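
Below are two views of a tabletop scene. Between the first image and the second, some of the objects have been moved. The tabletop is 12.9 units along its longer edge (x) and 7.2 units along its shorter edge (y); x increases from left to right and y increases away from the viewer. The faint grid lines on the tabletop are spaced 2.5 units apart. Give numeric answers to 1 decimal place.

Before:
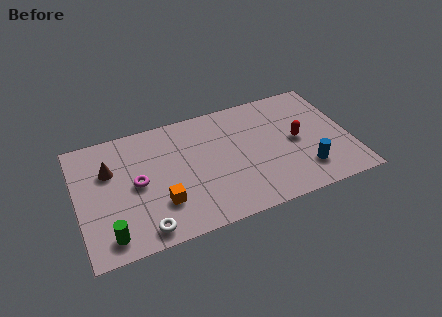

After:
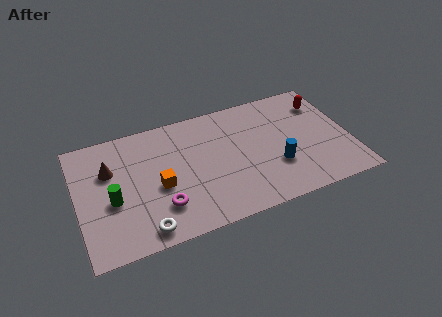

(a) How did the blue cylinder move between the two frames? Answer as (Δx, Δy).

(-1.3, 0.7)

From the two frames, the blue cylinder sits at roughly (10.6, 1.7) before and (9.3, 2.4) after.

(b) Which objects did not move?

the white torus and the brown cone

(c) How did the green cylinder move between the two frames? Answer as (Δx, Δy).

(0.3, 1.9)

The green cylinder started near (1.3, 1.1) and ended near (1.6, 3.0).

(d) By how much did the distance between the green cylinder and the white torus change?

+0.9

Before: roughly 1.6 units apart; after: 2.5. That's 0.9 units further apart.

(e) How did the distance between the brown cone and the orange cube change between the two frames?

-0.7

Before: roughly 3.5 units apart; after: 2.8. That's 0.7 units closer together.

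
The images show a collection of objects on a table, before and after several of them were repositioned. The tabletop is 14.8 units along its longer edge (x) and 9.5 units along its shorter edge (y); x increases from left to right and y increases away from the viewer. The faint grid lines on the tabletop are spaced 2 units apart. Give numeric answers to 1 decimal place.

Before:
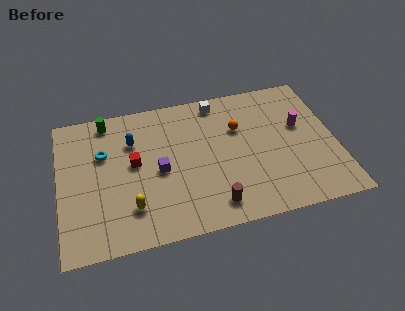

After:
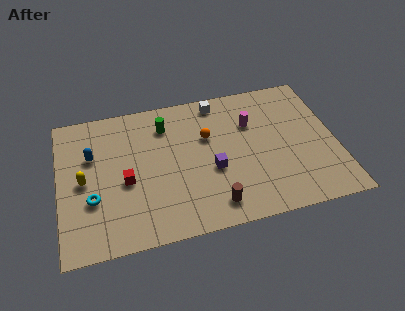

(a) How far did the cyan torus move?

3.0

The cyan torus was near (2.4, 6.2) before and (1.7, 3.3) after, so it travelled √(0.7² + 2.9²) ≈ 3.0 units.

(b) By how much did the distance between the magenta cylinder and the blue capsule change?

-0.5

Before: roughly 9.1 units apart; after: 8.6. That's 0.5 units closer together.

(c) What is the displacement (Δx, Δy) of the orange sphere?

(-1.7, -0.2)

The orange sphere was at about (9.7, 6.3) and moved to about (8.0, 6.1).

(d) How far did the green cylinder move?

3.3

From (2.7, 8.4) to (5.8, 7.4), the green cylinder covered √(3.1² + 1.0²) ≈ 3.3 units.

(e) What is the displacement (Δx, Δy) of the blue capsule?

(-2.2, -0.5)

The blue capsule was at about (4.0, 6.7) and moved to about (1.8, 6.2).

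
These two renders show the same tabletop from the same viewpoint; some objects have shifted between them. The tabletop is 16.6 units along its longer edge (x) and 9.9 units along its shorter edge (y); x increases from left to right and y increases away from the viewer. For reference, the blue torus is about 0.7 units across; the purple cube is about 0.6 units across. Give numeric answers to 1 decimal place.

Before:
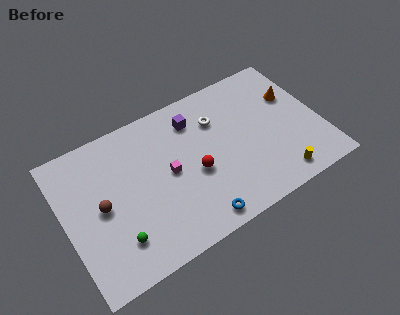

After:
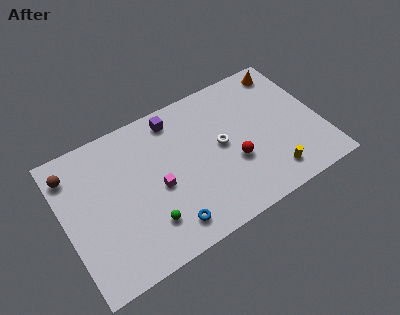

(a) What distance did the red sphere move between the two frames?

2.5

From (8.3, 4.2) to (10.8, 3.7), the red sphere covered √(2.5² + 0.5²) ≈ 2.5 units.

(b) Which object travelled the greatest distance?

the brown sphere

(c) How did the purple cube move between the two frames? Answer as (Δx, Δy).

(-1.2, 0.7)

From the two frames, the purple cube sits at roughly (8.8, 7.8) before and (7.6, 8.5) after.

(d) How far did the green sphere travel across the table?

2.0

The green sphere moved from about (2.9, 2.3) to (4.9, 2.4), a distance of √(2.0² + 0.1²) ≈ 2.0.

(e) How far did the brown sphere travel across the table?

3.4

The brown sphere moved from about (2.3, 4.9) to (0.8, 8.0), a distance of √(1.5² + 3.1²) ≈ 3.4.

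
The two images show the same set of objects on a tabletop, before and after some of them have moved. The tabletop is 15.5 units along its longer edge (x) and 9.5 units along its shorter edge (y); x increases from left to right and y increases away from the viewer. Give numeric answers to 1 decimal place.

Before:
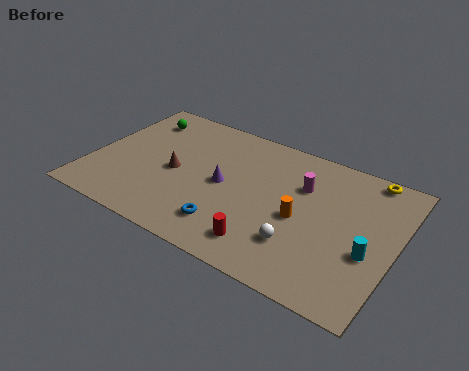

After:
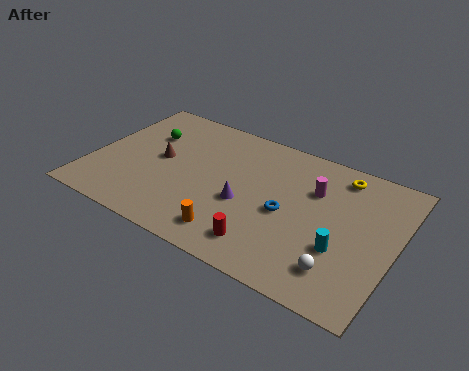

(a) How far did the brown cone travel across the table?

1.1

From (4.3, 4.4) to (3.4, 5.0), the brown cone covered √(0.9² + 0.6²) ≈ 1.1 units.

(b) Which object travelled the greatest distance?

the orange cylinder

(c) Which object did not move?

the red cylinder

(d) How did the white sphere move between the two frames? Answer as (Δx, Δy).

(2.1, -0.6)

The white sphere started near (11.0, 2.6) and ended near (13.1, 2.0).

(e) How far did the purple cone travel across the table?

1.4

The purple cone moved from about (6.8, 4.7) to (8.0, 3.9), a distance of √(1.2² + 0.8²) ≈ 1.4.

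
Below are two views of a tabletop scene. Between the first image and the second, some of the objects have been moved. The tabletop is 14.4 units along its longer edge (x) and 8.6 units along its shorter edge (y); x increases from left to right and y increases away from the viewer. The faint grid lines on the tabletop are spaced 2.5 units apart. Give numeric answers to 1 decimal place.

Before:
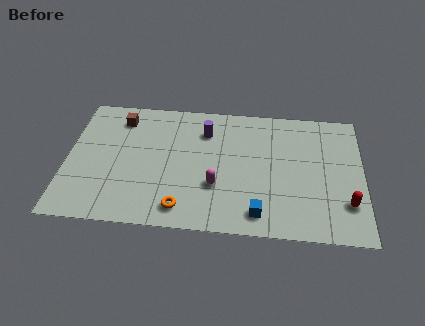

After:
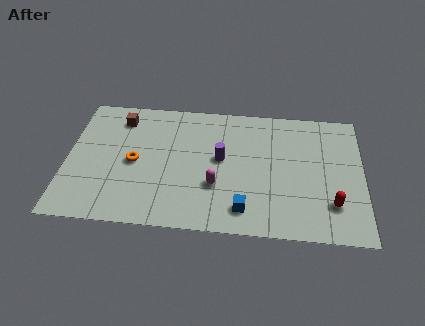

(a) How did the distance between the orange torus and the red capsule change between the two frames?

+1.8

The distance was about 8.0 in the first image and 9.8 in the second, so they moved 1.8 units further apart.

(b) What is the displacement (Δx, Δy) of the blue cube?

(-0.7, 0.2)

The blue cube was at about (9.4, 1.3) and moved to about (8.7, 1.5).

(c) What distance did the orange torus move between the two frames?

3.7

From (5.7, 1.3) to (3.3, 4.1), the orange torus covered √(2.4² + 2.8²) ≈ 3.7 units.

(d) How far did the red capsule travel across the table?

0.7

From (13.6, 2.3) to (12.9, 2.2), the red capsule covered √(0.7² + 0.1²) ≈ 0.7 units.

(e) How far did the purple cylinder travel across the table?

2.0

The purple cylinder moved from about (6.7, 6.5) to (7.5, 4.7), a distance of √(0.8² + 1.8²) ≈ 2.0.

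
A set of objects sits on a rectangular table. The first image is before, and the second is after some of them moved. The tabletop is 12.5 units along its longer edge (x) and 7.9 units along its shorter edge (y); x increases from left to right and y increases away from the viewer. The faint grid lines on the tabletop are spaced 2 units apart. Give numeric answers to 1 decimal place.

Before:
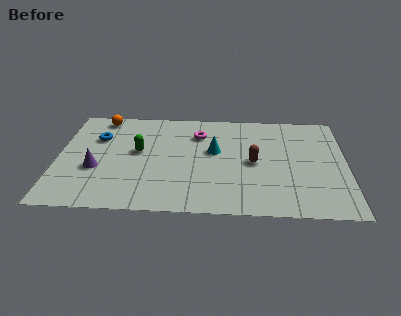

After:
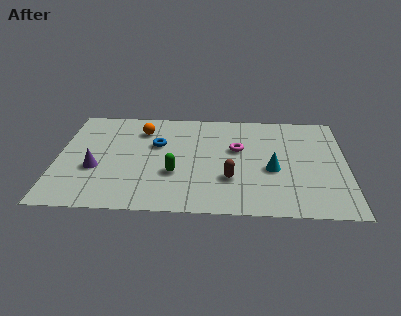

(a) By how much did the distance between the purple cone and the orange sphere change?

-0.4

The distance was about 4.0 in the first image and 3.6 in the second, so they moved 0.4 units closer together.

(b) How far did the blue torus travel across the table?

2.6

The blue torus was near (1.7, 5.4) before and (4.3, 5.0) after, so it travelled √(2.6² + 0.4²) ≈ 2.6 units.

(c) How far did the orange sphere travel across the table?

2.0

The orange sphere moved from about (1.8, 7.0) to (3.6, 6.1), a distance of √(1.8² + 0.9²) ≈ 2.0.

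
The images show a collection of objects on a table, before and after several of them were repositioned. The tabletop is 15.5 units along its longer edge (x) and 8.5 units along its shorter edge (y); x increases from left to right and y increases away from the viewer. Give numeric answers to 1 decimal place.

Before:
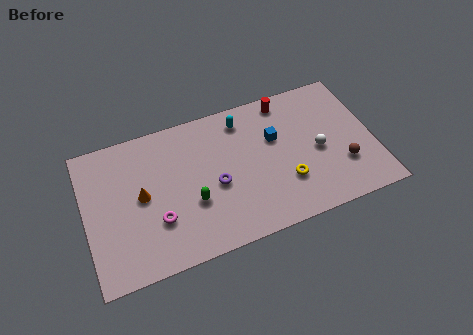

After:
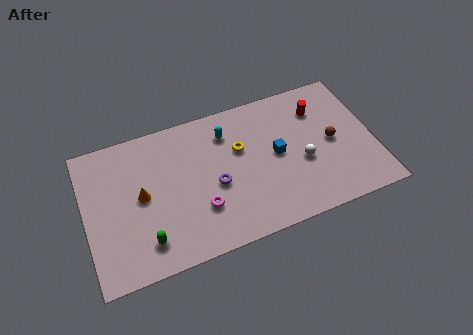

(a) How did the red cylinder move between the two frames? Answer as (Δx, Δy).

(1.7, -1.1)

The red cylinder was at about (11.1, 7.5) and moved to about (12.8, 6.4).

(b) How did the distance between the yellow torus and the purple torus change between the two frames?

-1.6

Before: roughly 3.9 units apart; after: 2.3. That's 1.6 units closer together.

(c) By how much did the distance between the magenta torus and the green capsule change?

+1.2

They were about 1.9 units apart before and 3.1 after — 1.2 units further apart.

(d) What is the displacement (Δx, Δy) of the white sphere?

(-0.9, -0.4)

From the two frames, the white sphere sits at roughly (12.5, 3.9) before and (11.6, 3.5) after.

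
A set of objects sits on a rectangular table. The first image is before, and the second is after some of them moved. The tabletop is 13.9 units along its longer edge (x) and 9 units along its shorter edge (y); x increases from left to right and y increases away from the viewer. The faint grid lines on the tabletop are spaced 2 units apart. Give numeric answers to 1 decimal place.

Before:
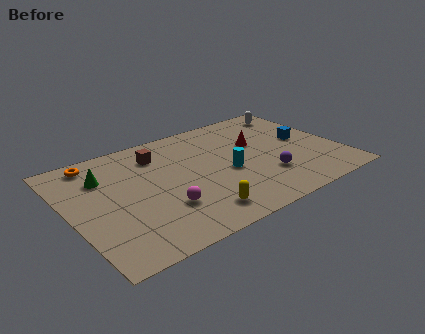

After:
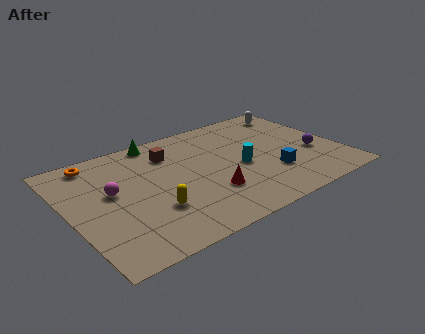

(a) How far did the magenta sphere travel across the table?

3.3

From (4.4, 2.7) to (2.2, 5.1), the magenta sphere covered √(2.2² + 2.4²) ≈ 3.3 units.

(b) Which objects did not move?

the orange torus and the white capsule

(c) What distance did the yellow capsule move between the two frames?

2.4

The yellow capsule was near (5.9, 1.5) before and (3.9, 2.8) after, so it travelled √(2.0² + 1.3²) ≈ 2.4 units.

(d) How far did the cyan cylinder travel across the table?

0.7

The cyan cylinder was near (8.0, 3.9) before and (8.7, 4.0) after, so it travelled √(0.7² + 0.1²) ≈ 0.7 units.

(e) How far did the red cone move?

4.2

The red cone was near (9.9, 5.6) before and (6.8, 2.7) after, so it travelled √(3.1² + 2.9²) ≈ 4.2 units.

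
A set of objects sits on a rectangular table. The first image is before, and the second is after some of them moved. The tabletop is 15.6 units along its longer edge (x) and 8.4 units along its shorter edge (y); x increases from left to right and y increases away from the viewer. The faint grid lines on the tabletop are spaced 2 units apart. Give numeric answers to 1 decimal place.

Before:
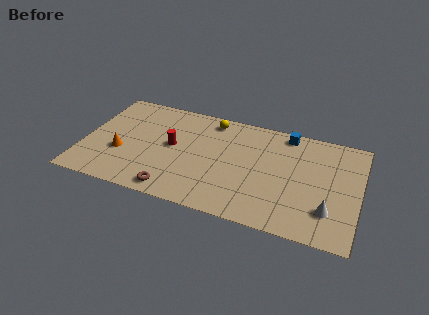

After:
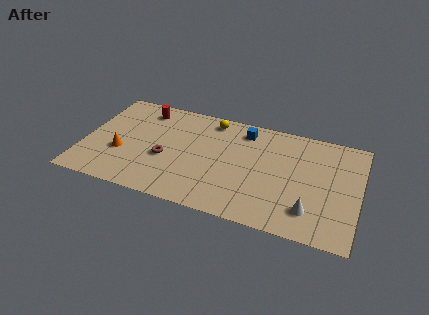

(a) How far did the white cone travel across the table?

1.0

From (14.0, 2.2) to (13.0, 1.9), the white cone covered √(1.0² + 0.3²) ≈ 1.0 units.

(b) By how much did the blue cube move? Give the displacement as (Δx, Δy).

(-2.4, -0.5)

From the two frames, the blue cube sits at roughly (11.3, 7.5) before and (8.9, 7.0) after.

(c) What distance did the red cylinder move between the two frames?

3.1

From (5.0, 4.5) to (3.1, 7.0), the red cylinder covered √(1.9² + 2.5²) ≈ 3.1 units.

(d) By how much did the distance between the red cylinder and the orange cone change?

+0.9

They were about 3.1 units apart before and 4.0 after — 0.9 units further apart.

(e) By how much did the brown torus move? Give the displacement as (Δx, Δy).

(-0.7, 2.4)

The brown torus was at about (5.4, 1.0) and moved to about (4.7, 3.4).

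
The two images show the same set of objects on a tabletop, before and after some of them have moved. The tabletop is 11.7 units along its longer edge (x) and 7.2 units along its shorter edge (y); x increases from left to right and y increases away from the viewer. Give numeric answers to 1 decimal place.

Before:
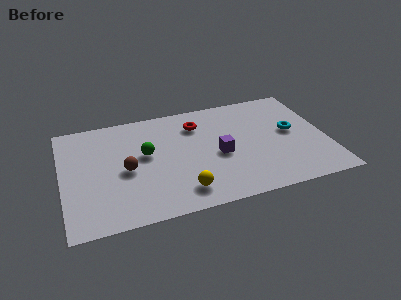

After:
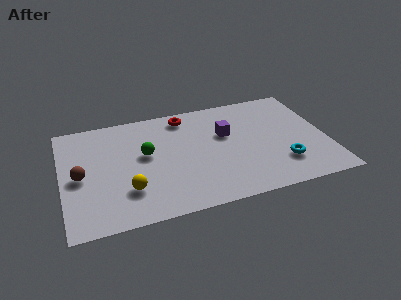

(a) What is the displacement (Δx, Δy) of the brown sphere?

(-2.0, 0.1)

From the two frames, the brown sphere sits at roughly (2.8, 3.3) before and (0.8, 3.4) after.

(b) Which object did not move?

the green sphere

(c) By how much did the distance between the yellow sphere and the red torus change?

+0.7

Before: roughly 4.3 units apart; after: 5.0. That's 0.7 units further apart.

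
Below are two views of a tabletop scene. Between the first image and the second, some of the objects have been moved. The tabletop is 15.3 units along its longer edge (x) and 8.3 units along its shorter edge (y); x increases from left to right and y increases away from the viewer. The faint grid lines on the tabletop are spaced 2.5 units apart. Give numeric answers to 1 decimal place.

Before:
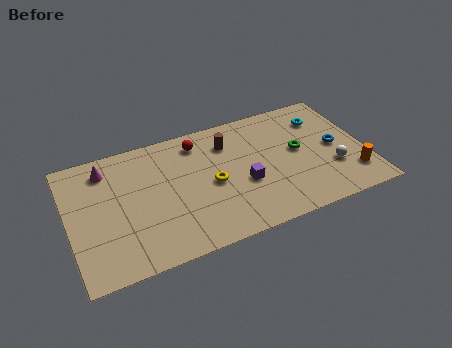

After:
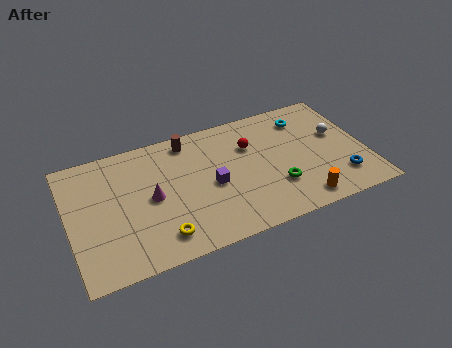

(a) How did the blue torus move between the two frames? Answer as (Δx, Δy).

(0.0, -2.2)

From the two frames, the blue torus sits at roughly (13.8, 4.1) before and (13.8, 1.9) after.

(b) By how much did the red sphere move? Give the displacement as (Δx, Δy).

(2.6, -1.2)

The red sphere started near (6.9, 6.9) and ended near (9.5, 5.7).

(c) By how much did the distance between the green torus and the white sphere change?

+1.8

Before: roughly 2.4 units apart; after: 4.2. That's 1.8 units further apart.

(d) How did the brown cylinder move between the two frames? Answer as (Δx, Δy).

(-2.0, 0.9)

The brown cylinder started near (8.4, 6.3) and ended near (6.4, 7.2).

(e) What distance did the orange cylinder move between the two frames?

2.9

From (14.4, 1.9) to (11.6, 1.1), the orange cylinder covered √(2.8² + 0.8²) ≈ 2.9 units.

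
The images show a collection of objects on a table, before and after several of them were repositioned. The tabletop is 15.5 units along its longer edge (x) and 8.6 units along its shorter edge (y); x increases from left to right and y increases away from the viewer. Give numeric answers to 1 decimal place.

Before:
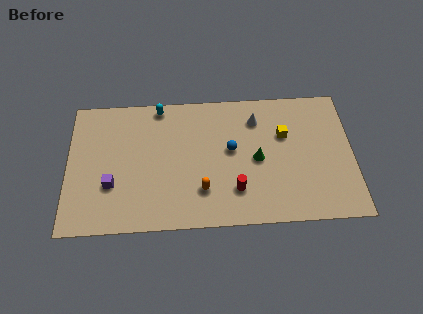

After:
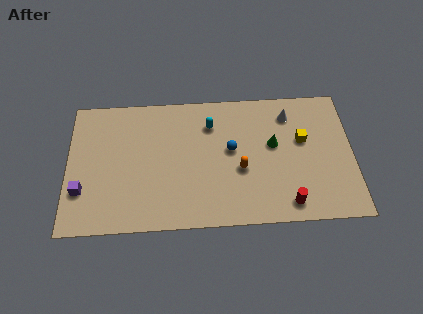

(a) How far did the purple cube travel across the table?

1.6

The purple cube was near (2.4, 2.9) before and (0.8, 2.6) after, so it travelled √(1.6² + 0.3²) ≈ 1.6 units.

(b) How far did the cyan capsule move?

3.1

The cyan capsule moved from about (5.0, 7.8) to (7.8, 6.5), a distance of √(2.8² + 1.3²) ≈ 3.1.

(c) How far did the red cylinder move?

3.0

The red cylinder moved from about (9.1, 2.2) to (11.9, 1.2), a distance of √(2.8² + 1.0²) ≈ 3.0.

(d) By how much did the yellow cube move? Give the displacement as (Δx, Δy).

(1.0, -0.4)

From the two frames, the yellow cube sits at roughly (11.8, 5.6) before and (12.8, 5.2) after.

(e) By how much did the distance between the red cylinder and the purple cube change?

+4.5

Before: roughly 6.7 units apart; after: 11.2. That's 4.5 units further apart.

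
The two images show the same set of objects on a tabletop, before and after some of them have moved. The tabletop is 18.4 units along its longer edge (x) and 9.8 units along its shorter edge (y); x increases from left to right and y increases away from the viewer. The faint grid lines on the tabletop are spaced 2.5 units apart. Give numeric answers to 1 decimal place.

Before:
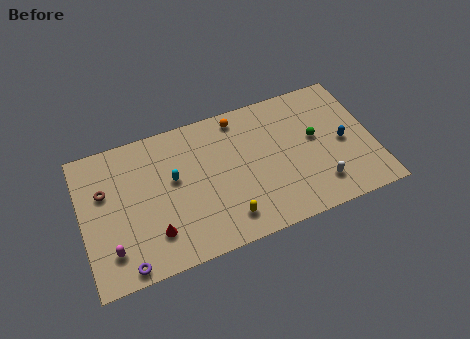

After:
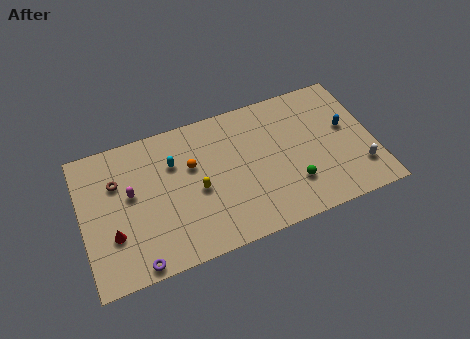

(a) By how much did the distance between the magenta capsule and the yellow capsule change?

-2.9

Before: roughly 7.2 units apart; after: 4.3. That's 2.9 units closer together.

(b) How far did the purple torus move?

0.7

The purple torus moved from about (2.4, 0.9) to (3.1, 0.8), a distance of √(0.7² + 0.1²) ≈ 0.7.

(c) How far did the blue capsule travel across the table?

1.0

The blue capsule moved from about (16.5, 4.6) to (16.8, 5.6), a distance of √(0.3² + 1.0²) ≈ 1.0.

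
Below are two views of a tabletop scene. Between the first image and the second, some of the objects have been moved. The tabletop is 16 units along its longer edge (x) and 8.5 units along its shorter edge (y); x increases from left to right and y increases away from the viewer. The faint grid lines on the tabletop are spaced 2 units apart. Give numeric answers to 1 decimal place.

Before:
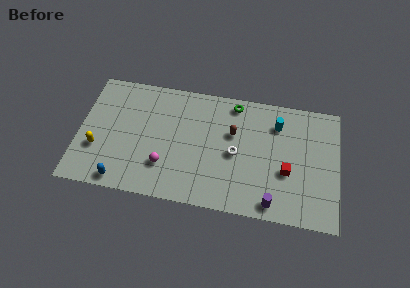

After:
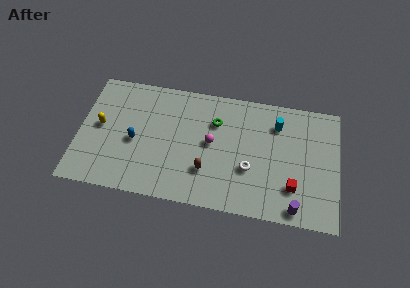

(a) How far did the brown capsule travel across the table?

3.3

From (9.5, 5.4) to (8.0, 2.5), the brown capsule covered √(1.5² + 2.9²) ≈ 3.3 units.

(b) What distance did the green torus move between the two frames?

1.9

From (9.5, 7.5) to (8.4, 6.0), the green torus covered √(1.1² + 1.5²) ≈ 1.9 units.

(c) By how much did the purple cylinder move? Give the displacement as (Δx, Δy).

(1.4, -0.1)

From the two frames, the purple cylinder sits at roughly (12.1, 1.0) before and (13.5, 0.9) after.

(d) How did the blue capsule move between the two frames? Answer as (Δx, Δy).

(0.7, 2.9)

The blue capsule started near (2.8, 0.9) and ended near (3.5, 3.8).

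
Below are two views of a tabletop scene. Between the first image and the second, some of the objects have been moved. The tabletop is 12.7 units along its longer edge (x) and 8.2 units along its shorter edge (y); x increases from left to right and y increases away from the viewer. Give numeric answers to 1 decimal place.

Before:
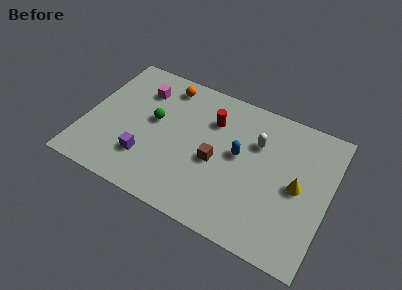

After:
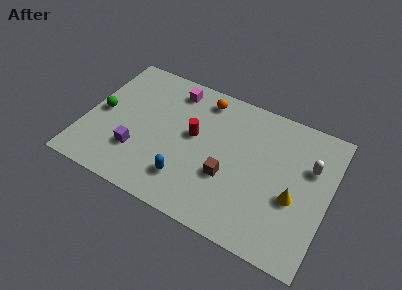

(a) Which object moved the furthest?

the blue capsule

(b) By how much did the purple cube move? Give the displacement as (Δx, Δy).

(-0.5, 0.2)

The purple cube started near (3.4, 2.2) and ended near (2.9, 2.4).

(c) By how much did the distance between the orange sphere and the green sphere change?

+3.4

The distance was about 2.4 in the first image and 5.8 in the second, so they moved 3.4 units further apart.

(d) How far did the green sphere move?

2.8

The green sphere moved from about (3.5, 4.6) to (0.8, 4.0), a distance of √(2.7² + 0.6²) ≈ 2.8.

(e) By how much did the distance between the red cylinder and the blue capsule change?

+0.6

They were about 2.1 units apart before and 2.7 after — 0.6 units further apart.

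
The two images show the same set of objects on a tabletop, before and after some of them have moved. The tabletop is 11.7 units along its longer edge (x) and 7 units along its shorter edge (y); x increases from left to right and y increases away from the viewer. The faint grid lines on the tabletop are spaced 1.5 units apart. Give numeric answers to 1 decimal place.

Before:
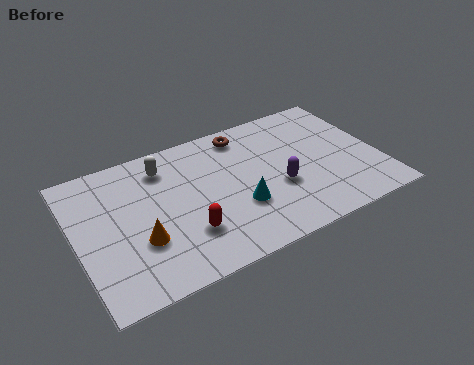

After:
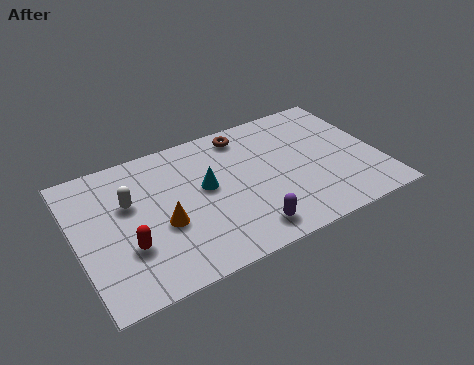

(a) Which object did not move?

the brown torus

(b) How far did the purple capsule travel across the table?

2.2

The purple capsule was near (7.7, 2.7) before and (6.2, 1.1) after, so it travelled √(1.5² + 1.6²) ≈ 2.2 units.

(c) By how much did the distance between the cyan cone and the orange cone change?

-1.7

They were about 3.8 units apart before and 2.1 after — 1.7 units closer together.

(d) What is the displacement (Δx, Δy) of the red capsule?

(-2.2, 0.3)

The red capsule was at about (4.0, 2.0) and moved to about (1.8, 2.3).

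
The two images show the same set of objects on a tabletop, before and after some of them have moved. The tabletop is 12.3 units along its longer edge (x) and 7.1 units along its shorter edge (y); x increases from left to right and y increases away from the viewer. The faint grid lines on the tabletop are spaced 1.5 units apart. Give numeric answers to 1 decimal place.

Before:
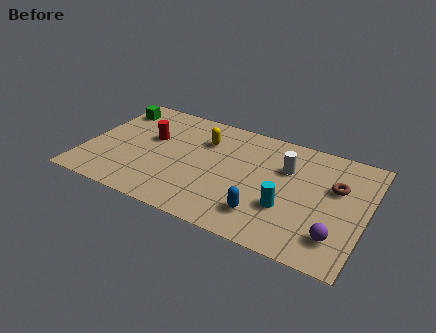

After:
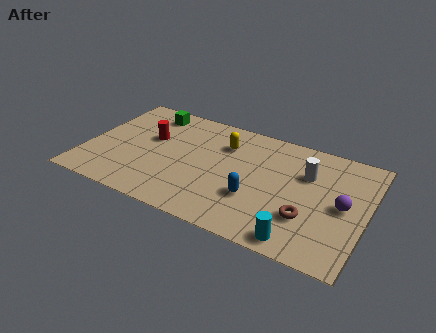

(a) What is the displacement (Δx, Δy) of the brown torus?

(-1.0, -2.3)

The brown torus started near (10.9, 4.5) and ended near (9.9, 2.2).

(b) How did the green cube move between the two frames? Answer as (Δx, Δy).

(1.6, 0.3)

The green cube was at about (0.8, 5.7) and moved to about (2.4, 6.0).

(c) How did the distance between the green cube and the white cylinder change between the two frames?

-0.7

The distance was about 8.0 in the first image and 7.3 in the second, so they moved 0.7 units closer together.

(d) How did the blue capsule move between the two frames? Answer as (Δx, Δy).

(-0.5, 0.8)

From the two frames, the blue capsule sits at roughly (8.1, 1.6) before and (7.6, 2.4) after.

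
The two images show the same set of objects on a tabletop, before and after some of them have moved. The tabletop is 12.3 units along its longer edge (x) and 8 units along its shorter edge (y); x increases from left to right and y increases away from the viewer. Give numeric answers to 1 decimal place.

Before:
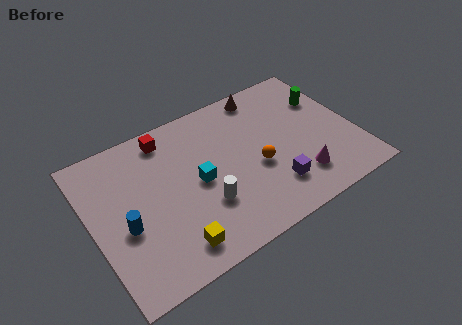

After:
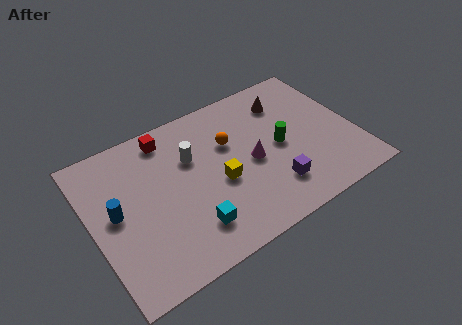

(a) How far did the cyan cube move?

2.2

The cyan cube moved from about (4.9, 3.9) to (4.2, 1.8), a distance of √(0.7² + 2.1²) ≈ 2.2.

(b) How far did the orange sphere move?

2.1

From (7.6, 3.3) to (6.6, 5.2), the orange sphere covered √(1.0² + 1.9²) ≈ 2.1 units.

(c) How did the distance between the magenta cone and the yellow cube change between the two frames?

-4.4

Before: roughly 6.0 units apart; after: 1.6. That's 4.4 units closer together.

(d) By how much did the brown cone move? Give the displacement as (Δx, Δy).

(0.9, -0.9)

The brown cone started near (8.6, 7.1) and ended near (9.5, 6.2).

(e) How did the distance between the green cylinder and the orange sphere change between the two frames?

-1.7

Before: roughly 4.3 units apart; after: 2.6. That's 1.7 units closer together.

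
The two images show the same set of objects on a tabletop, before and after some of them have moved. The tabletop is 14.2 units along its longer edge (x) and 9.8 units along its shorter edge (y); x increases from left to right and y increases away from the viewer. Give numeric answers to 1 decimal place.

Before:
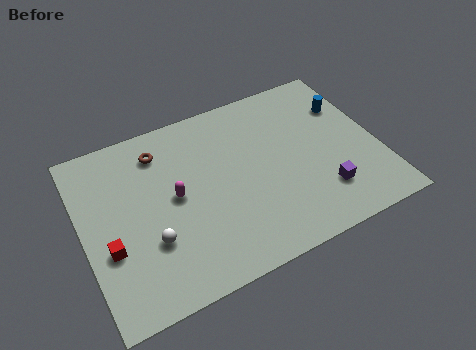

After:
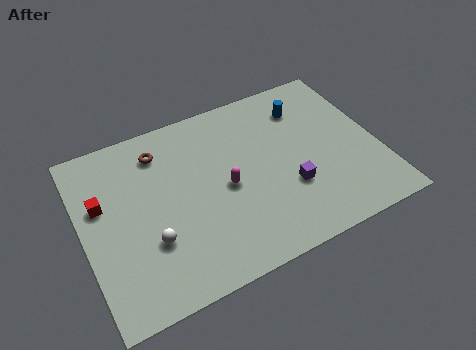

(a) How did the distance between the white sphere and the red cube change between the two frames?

+1.6

The distance was about 1.9 in the first image and 3.5 in the second, so they moved 1.6 units further apart.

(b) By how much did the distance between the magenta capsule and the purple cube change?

-4.1

Before: roughly 7.3 units apart; after: 3.2. That's 4.1 units closer together.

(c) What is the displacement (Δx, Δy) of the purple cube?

(-1.5, 0.9)

The purple cube started near (11.2, 2.4) and ended near (9.7, 3.3).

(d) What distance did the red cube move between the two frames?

2.5

From (1.1, 3.6) to (1.0, 6.1), the red cube covered √(0.1² + 2.5²) ≈ 2.5 units.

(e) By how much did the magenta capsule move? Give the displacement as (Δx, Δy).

(2.4, -0.5)

The magenta capsule was at about (4.4, 5.1) and moved to about (6.8, 4.6).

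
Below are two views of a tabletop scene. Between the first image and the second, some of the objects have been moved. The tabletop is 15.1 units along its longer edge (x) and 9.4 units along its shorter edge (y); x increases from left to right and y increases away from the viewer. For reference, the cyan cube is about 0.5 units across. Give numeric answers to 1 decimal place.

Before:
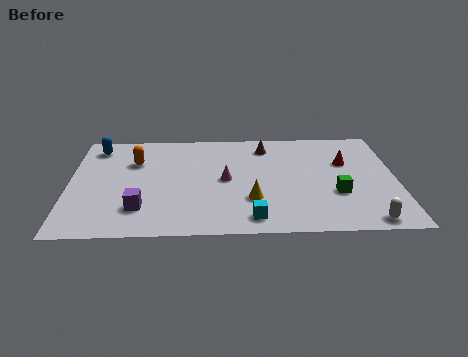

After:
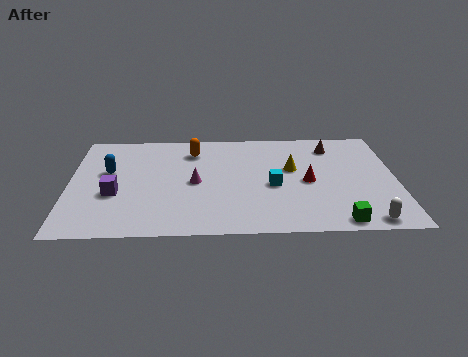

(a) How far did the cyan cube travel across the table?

3.0

The cyan cube moved from about (8.4, 1.3) to (9.4, 4.1), a distance of √(1.0² + 2.8²) ≈ 3.0.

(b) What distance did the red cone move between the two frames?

2.5

From (12.8, 6.1) to (11.0, 4.4), the red cone covered √(1.8² + 1.7²) ≈ 2.5 units.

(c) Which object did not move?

the white capsule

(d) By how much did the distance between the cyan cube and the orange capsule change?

-2.5

The distance was about 7.5 in the first image and 5.0 in the second, so they moved 2.5 units closer together.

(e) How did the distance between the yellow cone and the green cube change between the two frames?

+1.2

Before: roughly 3.9 units apart; after: 5.1. That's 1.2 units further apart.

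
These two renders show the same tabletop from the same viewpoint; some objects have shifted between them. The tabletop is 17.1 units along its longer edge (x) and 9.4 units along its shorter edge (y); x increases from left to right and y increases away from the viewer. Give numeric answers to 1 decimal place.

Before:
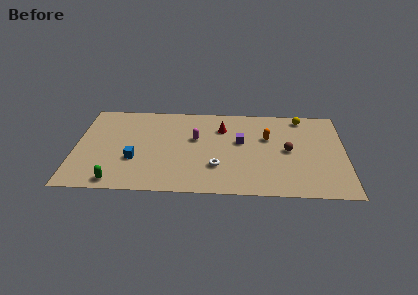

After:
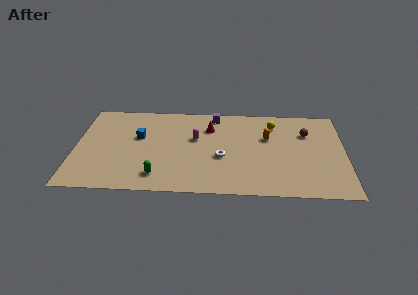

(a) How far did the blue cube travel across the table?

2.4

The blue cube moved from about (3.8, 3.3) to (4.0, 5.7), a distance of √(0.2² + 2.4²) ≈ 2.4.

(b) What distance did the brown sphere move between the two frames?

2.2

The brown sphere was near (13.5, 4.7) before and (14.7, 6.6) after, so it travelled √(1.2² + 1.9²) ≈ 2.2 units.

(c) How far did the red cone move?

0.8

The red cone moved from about (9.3, 6.9) to (8.5, 6.9), a distance of √(0.8² + 0.0²) ≈ 0.8.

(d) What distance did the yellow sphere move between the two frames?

2.0

The yellow sphere moved from about (14.4, 8.3) to (12.6, 7.5), a distance of √(1.8² + 0.8²) ≈ 2.0.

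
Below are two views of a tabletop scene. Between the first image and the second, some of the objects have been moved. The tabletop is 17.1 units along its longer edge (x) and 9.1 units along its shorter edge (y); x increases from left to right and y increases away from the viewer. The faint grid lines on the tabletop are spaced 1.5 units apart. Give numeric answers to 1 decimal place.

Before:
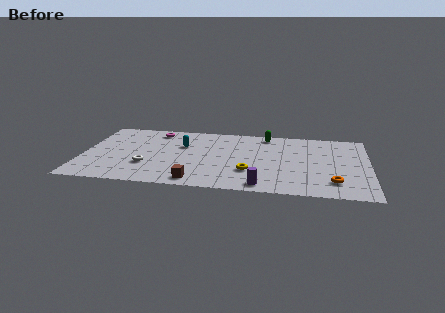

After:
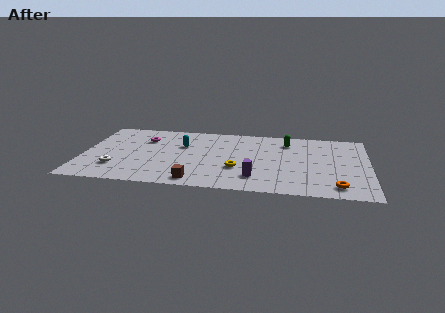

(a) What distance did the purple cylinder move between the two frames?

1.1

The purple cylinder was near (10.8, 1.0) before and (10.4, 2.0) after, so it travelled √(0.4² + 1.0²) ≈ 1.1 units.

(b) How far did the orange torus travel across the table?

0.6

From (15.0, 2.0) to (15.2, 1.4), the orange torus covered √(0.2² + 0.6²) ≈ 0.6 units.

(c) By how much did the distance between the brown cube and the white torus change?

+1.5

The distance was about 3.5 in the first image and 5.0 in the second, so they moved 1.5 units further apart.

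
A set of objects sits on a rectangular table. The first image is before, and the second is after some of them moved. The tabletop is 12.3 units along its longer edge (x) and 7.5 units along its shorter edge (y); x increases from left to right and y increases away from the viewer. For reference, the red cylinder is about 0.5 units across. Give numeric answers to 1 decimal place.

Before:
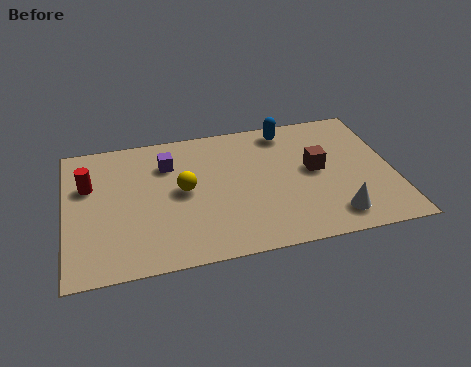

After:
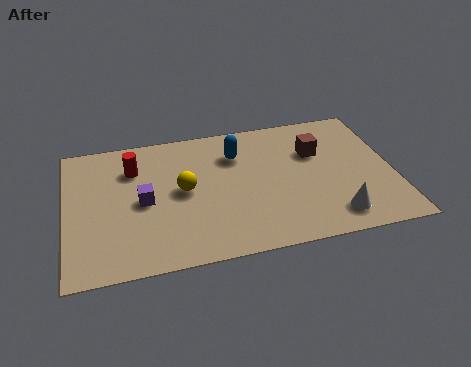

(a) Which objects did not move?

the yellow sphere and the white cone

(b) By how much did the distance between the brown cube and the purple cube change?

+1.0

Before: roughly 5.7 units apart; after: 6.7. That's 1.0 units further apart.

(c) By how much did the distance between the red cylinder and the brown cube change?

-1.6

The distance was about 8.5 in the first image and 6.9 in the second, so they moved 1.6 units closer together.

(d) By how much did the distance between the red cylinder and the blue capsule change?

-3.9

The distance was about 7.8 in the first image and 3.9 in the second, so they moved 3.9 units closer together.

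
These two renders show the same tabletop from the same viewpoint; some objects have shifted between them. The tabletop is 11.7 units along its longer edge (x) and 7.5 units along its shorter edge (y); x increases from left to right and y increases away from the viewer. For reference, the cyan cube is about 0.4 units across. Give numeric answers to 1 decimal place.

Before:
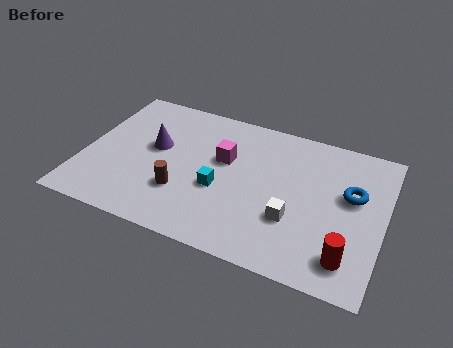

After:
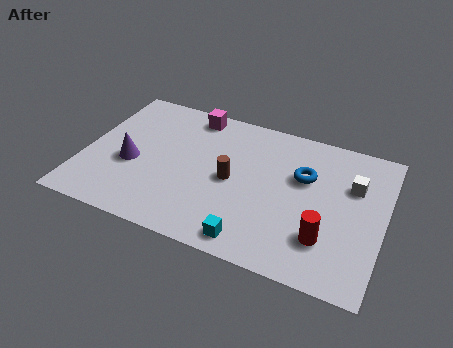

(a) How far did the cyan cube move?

2.6

From (5.4, 3.0) to (6.9, 0.9), the cyan cube covered √(1.5² + 2.1²) ≈ 2.6 units.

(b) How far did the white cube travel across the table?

3.3

From (8.3, 2.5) to (10.4, 5.0), the white cube covered √(2.1² + 2.5²) ≈ 3.3 units.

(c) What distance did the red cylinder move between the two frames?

1.1

The red cylinder was near (10.5, 1.4) before and (9.6, 2.0) after, so it travelled √(0.9² + 0.6²) ≈ 1.1 units.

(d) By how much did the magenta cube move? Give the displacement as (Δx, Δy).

(-1.5, 2.0)

The magenta cube started near (5.4, 4.6) and ended near (3.9, 6.6).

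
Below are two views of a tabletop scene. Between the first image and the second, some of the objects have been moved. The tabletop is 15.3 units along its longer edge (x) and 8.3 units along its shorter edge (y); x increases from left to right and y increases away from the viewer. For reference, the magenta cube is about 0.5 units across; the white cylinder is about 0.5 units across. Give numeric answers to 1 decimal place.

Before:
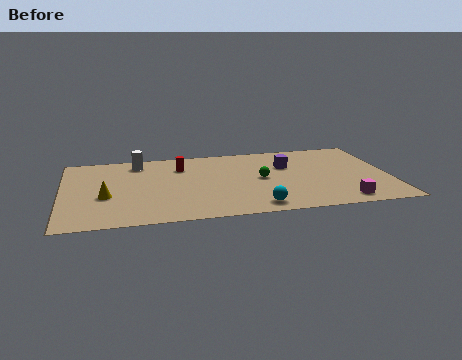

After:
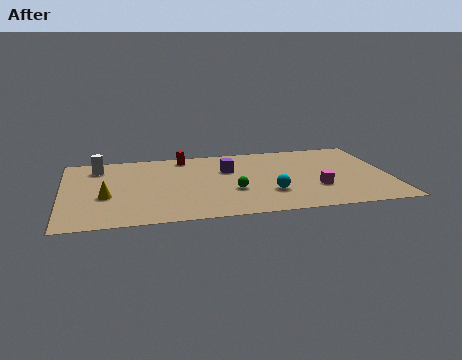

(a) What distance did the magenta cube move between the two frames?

1.9

The magenta cube was near (12.9, 1.1) before and (11.8, 2.7) after, so it travelled √(1.1² + 1.6²) ≈ 1.9 units.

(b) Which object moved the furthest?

the purple cube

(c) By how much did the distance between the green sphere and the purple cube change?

+0.7

The distance was about 1.8 in the first image and 2.5 in the second, so they moved 0.7 units further apart.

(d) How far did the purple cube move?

2.8

The purple cube moved from about (10.6, 5.5) to (7.8, 5.5), a distance of √(2.8² + 0.0²) ≈ 2.8.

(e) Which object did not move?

the yellow cone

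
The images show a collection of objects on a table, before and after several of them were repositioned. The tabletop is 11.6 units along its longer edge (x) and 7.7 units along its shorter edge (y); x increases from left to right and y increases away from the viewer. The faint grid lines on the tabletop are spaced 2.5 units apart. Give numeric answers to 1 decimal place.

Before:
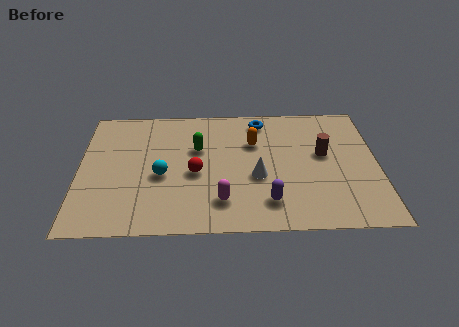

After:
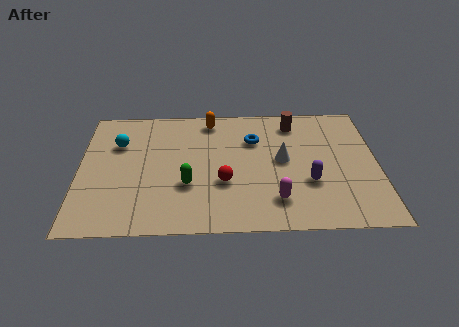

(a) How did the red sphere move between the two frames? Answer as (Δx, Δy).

(1.1, -0.6)

The red sphere started near (4.5, 3.4) and ended near (5.6, 2.8).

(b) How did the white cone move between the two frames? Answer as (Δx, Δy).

(1.0, 1.0)

From the two frames, the white cone sits at roughly (6.9, 3.1) before and (7.9, 4.1) after.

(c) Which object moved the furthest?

the cyan sphere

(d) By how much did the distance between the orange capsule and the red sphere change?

+1.0

The distance was about 2.9 in the first image and 3.9 in the second, so they moved 1.0 units further apart.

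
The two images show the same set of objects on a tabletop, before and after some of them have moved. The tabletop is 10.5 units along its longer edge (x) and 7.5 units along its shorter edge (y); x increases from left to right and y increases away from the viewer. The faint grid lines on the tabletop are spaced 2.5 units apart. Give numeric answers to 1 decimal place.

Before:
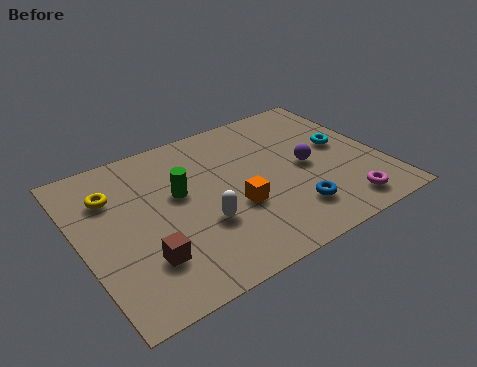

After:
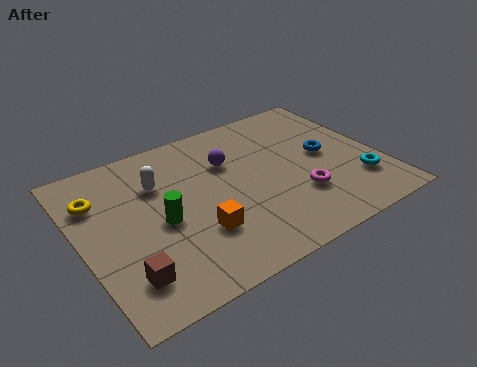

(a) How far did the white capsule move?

2.8

The white capsule was near (4.0, 2.6) before and (2.9, 5.2) after, so it travelled √(1.1² + 2.6²) ≈ 2.8 units.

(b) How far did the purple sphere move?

2.9

The purple sphere moved from about (7.9, 3.6) to (5.4, 5.1), a distance of √(2.5² + 1.5²) ≈ 2.9.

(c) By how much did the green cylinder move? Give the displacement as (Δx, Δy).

(-0.8, -1.0)

From the two frames, the green cylinder sits at roughly (3.5, 4.4) before and (2.7, 3.4) after.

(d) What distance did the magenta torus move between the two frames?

1.8

The magenta torus moved from about (8.7, 1.1) to (7.4, 2.3), a distance of √(1.3² + 1.2²) ≈ 1.8.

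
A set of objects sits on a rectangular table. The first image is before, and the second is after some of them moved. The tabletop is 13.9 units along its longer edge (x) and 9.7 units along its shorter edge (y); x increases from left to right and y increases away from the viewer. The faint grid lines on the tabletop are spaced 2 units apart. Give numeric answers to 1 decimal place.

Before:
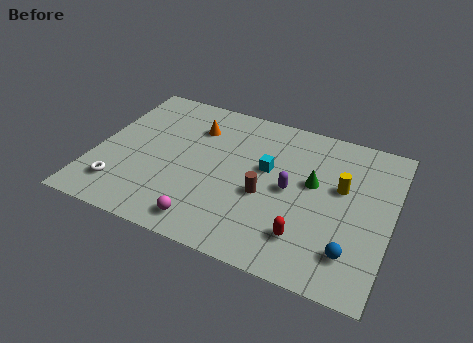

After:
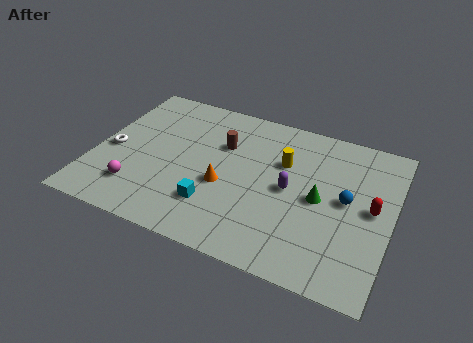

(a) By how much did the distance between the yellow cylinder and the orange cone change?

-3.7

Before: roughly 7.2 units apart; after: 3.5. That's 3.7 units closer together.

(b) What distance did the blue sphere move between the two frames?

3.0

From (12.3, 2.1) to (11.8, 5.1), the blue sphere covered √(0.5² + 3.0²) ≈ 3.0 units.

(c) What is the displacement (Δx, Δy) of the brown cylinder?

(-2.3, 2.5)

The brown cylinder started near (8.1, 4.0) and ended near (5.8, 6.5).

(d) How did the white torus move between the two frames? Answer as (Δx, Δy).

(-0.7, 2.3)

The white torus started near (1.5, 2.0) and ended near (0.8, 4.3).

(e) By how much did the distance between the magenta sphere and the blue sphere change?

+3.3

The distance was about 6.6 in the first image and 9.9 in the second, so they moved 3.3 units further apart.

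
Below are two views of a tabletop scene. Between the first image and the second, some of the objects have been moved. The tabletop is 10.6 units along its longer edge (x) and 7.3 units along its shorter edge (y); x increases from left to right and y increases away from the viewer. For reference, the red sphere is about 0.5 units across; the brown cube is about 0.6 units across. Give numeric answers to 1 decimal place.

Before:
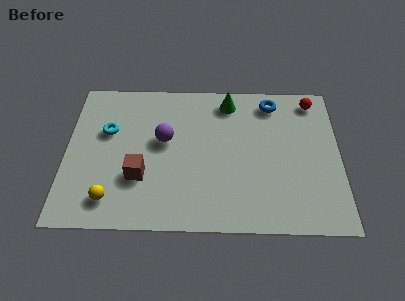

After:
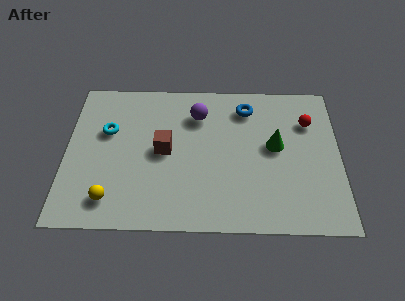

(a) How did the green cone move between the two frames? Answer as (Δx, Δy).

(1.8, -2.2)

The green cone was at about (6.3, 6.2) and moved to about (8.1, 4.0).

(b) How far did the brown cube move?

1.6

From (2.9, 2.4) to (3.8, 3.7), the brown cube covered √(0.9² + 1.3²) ≈ 1.6 units.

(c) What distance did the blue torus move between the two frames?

1.0

The blue torus moved from about (8.0, 6.2) to (7.0, 5.9), a distance of √(1.0² + 0.3²) ≈ 1.0.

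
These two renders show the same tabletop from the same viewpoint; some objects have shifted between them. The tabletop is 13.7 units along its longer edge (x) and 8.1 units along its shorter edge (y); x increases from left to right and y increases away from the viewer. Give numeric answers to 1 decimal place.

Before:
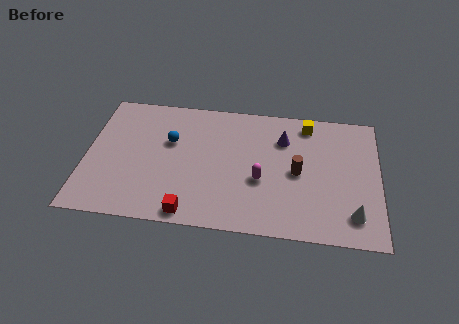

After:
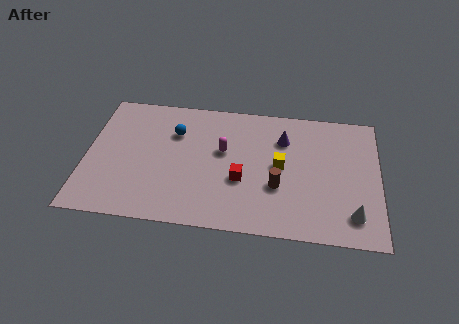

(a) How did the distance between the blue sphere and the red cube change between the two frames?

-0.3

The distance was about 4.4 in the first image and 4.1 in the second, so they moved 0.3 units closer together.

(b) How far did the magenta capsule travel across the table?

2.4

The magenta capsule was near (8.2, 3.2) before and (6.4, 4.8) after, so it travelled √(1.8² + 1.6²) ≈ 2.4 units.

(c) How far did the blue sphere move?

0.6

The blue sphere moved from about (3.9, 5.1) to (4.1, 5.7), a distance of √(0.2² + 0.6²) ≈ 0.6.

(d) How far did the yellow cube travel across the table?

3.0

The yellow cube was near (10.3, 7.0) before and (9.1, 4.2) after, so it travelled √(1.2² + 2.8²) ≈ 3.0 units.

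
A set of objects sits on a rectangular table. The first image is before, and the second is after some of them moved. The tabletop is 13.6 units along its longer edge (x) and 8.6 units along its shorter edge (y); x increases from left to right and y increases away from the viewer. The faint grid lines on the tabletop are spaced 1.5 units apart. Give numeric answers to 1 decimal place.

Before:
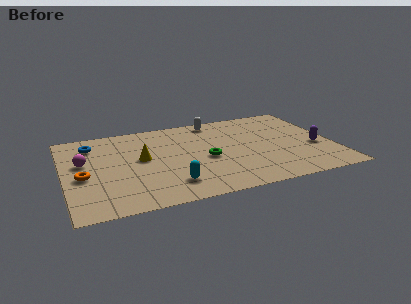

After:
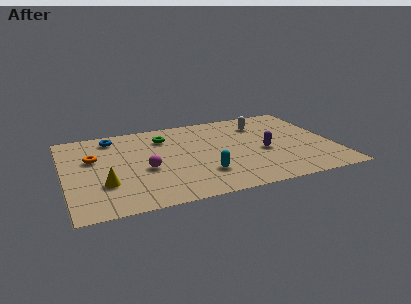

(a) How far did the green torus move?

3.4

From (7.1, 3.8) to (5.2, 6.6), the green torus covered √(1.9² + 2.8²) ≈ 3.4 units.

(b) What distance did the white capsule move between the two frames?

2.5

From (7.9, 7.6) to (10.2, 6.6), the white capsule covered √(2.3² + 1.0²) ≈ 2.5 units.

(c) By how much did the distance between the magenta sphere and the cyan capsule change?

-2.2

Before: roughly 5.3 units apart; after: 3.1. That's 2.2 units closer together.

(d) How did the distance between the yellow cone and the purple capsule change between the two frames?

-0.7

Before: roughly 8.9 units apart; after: 8.2. That's 0.7 units closer together.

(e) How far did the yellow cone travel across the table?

2.8

The yellow cone moved from about (3.9, 4.7) to (1.9, 2.7), a distance of √(2.0² + 2.0²) ≈ 2.8.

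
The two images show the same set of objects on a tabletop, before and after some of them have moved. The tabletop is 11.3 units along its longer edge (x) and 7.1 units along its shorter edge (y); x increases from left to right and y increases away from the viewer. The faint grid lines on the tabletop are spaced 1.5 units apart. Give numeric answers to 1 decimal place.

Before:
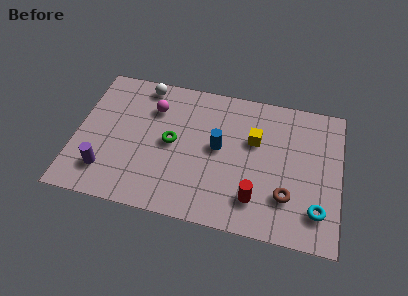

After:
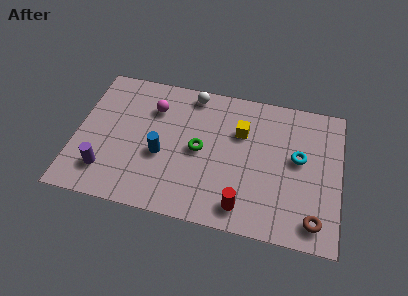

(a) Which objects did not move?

the purple cylinder and the magenta sphere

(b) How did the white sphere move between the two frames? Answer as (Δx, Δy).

(2.1, 0.0)

The white sphere started near (2.7, 6.3) and ended near (4.8, 6.3).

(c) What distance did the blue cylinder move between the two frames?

2.6

The blue cylinder was near (6.1, 3.8) before and (3.7, 2.9) after, so it travelled √(2.4² + 0.9²) ≈ 2.6 units.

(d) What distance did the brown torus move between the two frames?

1.5

The brown torus moved from about (9.1, 2.0) to (10.3, 1.1), a distance of √(1.2² + 0.9²) ≈ 1.5.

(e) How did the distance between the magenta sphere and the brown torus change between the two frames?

+1.5

They were about 6.7 units apart before and 8.2 after — 1.5 units further apart.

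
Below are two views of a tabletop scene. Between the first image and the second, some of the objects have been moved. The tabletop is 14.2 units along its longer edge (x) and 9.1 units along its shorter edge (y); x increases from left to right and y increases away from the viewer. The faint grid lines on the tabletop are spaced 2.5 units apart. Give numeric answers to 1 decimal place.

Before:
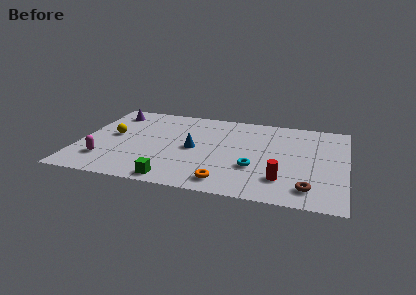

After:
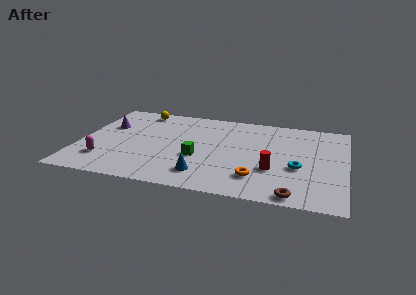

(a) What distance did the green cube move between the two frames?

2.8

The green cube was near (5.3, 0.9) before and (6.4, 3.5) after, so it travelled √(1.1² + 2.6²) ≈ 2.8 units.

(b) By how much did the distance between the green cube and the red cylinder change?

-1.7

They were about 5.7 units apart before and 4.0 after — 1.7 units closer together.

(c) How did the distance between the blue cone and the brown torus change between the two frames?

-1.9

The distance was about 6.8 in the first image and 4.9 in the second, so they moved 1.9 units closer together.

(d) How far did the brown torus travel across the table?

1.1

The brown torus moved from about (12.3, 1.6) to (11.6, 0.8), a distance of √(0.7² + 0.8²) ≈ 1.1.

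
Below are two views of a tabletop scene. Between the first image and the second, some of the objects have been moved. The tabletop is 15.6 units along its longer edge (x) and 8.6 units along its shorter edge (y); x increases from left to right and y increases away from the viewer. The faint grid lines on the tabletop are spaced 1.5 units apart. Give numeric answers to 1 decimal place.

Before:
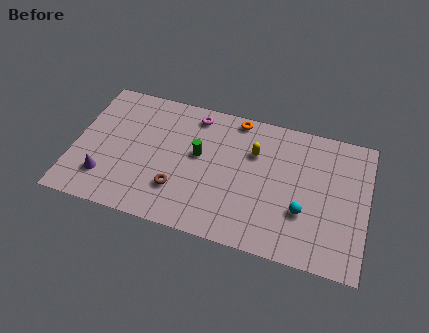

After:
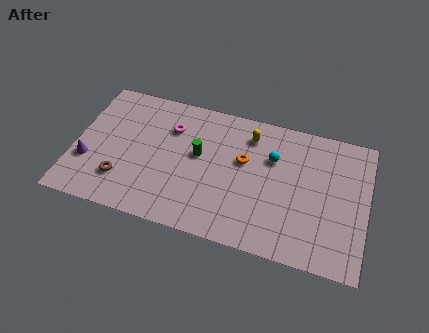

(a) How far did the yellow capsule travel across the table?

1.0

The yellow capsule was near (9.5, 5.9) before and (9.2, 6.9) after, so it travelled √(0.3² + 1.0²) ≈ 1.0 units.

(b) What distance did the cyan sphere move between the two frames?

3.4

The cyan sphere moved from about (12.3, 2.9) to (10.5, 5.8), a distance of √(1.8² + 2.9²) ≈ 3.4.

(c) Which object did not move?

the green cylinder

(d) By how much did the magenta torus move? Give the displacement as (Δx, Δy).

(-1.2, -1.2)

From the two frames, the magenta torus sits at roughly (6.2, 7.4) before and (5.0, 6.2) after.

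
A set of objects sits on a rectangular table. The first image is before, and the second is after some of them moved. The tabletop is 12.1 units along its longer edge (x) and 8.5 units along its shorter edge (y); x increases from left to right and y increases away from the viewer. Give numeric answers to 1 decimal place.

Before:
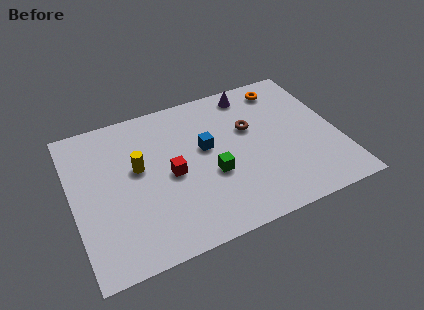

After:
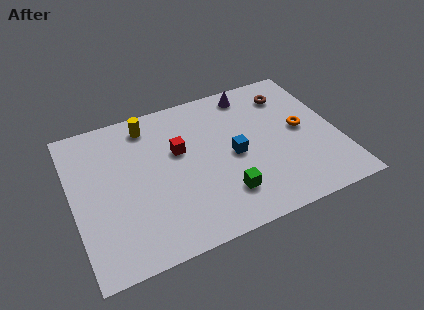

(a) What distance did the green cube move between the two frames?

1.4

From (6.2, 3.3) to (6.6, 2.0), the green cube covered √(0.4² + 1.3²) ≈ 1.4 units.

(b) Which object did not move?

the purple cone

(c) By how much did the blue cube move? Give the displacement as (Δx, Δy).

(1.2, -0.9)

The blue cube was at about (6.1, 4.9) and moved to about (7.3, 4.0).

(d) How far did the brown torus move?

2.4

From (8.2, 5.3) to (10.2, 6.7), the brown torus covered √(2.0² + 1.4²) ≈ 2.4 units.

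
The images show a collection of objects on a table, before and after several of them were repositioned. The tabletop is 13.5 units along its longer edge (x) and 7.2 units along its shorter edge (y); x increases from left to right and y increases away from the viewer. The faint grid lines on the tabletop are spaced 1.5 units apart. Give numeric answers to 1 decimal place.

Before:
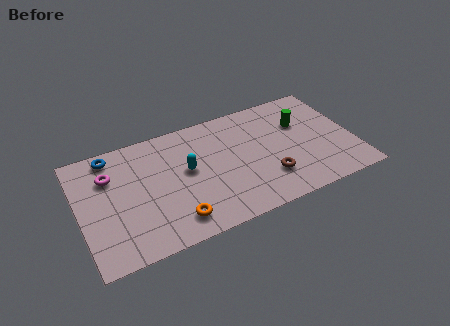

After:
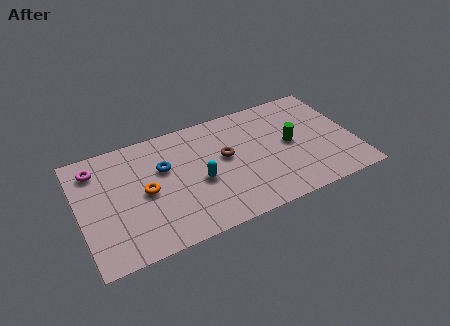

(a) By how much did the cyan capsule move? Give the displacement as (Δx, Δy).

(0.5, -0.9)

From the two frames, the cyan capsule sits at roughly (5.3, 4.0) before and (5.8, 3.1) after.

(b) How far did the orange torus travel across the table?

2.5

The orange torus was near (4.4, 1.3) before and (3.2, 3.5) after, so it travelled √(1.2² + 2.2²) ≈ 2.5 units.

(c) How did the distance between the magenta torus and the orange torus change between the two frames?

-1.5

The distance was about 4.7 in the first image and 3.2 in the second, so they moved 1.5 units closer together.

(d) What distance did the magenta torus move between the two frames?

0.9

The magenta torus moved from about (1.6, 5.1) to (1.0, 5.8), a distance of √(0.6² + 0.7²) ≈ 0.9.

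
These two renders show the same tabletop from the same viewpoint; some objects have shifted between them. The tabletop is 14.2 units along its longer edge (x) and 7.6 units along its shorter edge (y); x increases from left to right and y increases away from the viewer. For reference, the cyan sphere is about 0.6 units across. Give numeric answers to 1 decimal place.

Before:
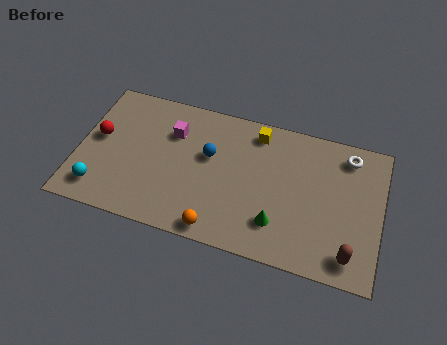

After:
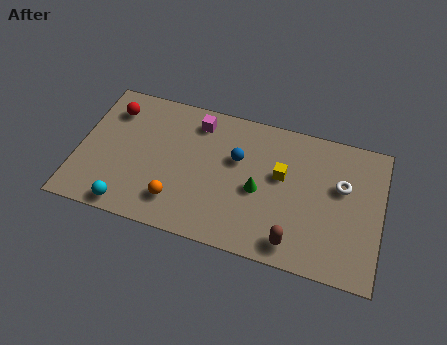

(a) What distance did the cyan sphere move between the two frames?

1.5

From (1.2, 1.4) to (2.6, 0.8), the cyan sphere covered √(1.4² + 0.6²) ≈ 1.5 units.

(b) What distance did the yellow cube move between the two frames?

2.4

From (8.2, 6.5) to (9.5, 4.5), the yellow cube covered √(1.3² + 2.0²) ≈ 2.4 units.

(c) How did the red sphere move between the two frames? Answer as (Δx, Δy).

(0.5, 1.7)

The red sphere was at about (0.9, 4.2) and moved to about (1.4, 5.9).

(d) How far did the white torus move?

1.7

The white torus was near (12.5, 6.4) before and (12.3, 4.7) after, so it travelled √(0.2² + 1.7²) ≈ 1.7 units.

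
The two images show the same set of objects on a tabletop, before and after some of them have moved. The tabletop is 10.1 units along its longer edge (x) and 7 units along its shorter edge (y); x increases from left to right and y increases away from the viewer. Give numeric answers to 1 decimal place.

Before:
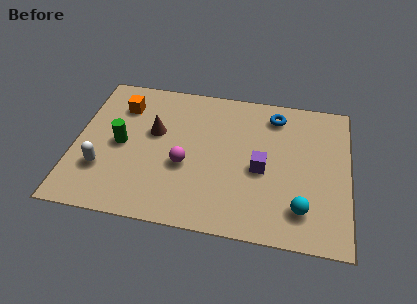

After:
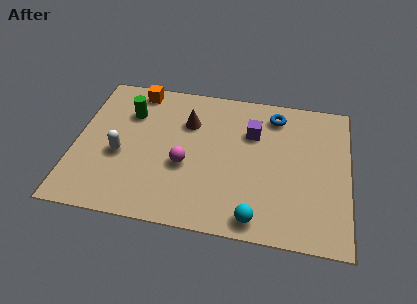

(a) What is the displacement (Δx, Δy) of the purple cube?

(-0.4, 1.7)

From the two frames, the purple cube sits at roughly (6.9, 3.1) before and (6.5, 4.8) after.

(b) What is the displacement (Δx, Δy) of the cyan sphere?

(-1.6, -0.7)

The cyan sphere was at about (8.4, 1.5) and moved to about (6.8, 0.8).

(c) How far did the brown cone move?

1.4

The brown cone was near (2.9, 4.2) before and (4.1, 4.9) after, so it travelled √(1.2² + 0.7²) ≈ 1.4 units.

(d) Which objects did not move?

the magenta sphere and the blue torus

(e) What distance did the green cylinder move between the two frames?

1.6

From (1.7, 3.4) to (1.9, 5.0), the green cylinder covered √(0.2² + 1.6²) ≈ 1.6 units.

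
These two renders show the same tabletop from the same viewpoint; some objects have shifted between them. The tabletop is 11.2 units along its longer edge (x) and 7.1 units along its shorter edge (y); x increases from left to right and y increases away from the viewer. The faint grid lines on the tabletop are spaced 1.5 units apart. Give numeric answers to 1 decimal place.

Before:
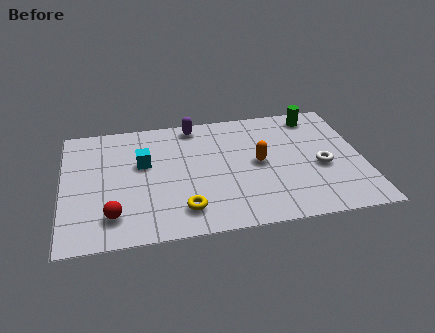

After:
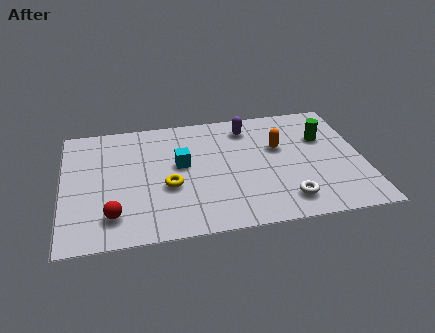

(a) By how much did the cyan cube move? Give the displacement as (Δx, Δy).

(1.4, -0.3)

The cyan cube was at about (3.0, 4.3) and moved to about (4.4, 4.0).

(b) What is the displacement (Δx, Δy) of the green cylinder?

(0.2, -1.4)

The green cylinder started near (9.6, 6.1) and ended near (9.8, 4.7).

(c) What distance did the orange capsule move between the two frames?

1.1

From (7.3, 3.6) to (8.1, 4.4), the orange capsule covered √(0.8² + 0.8²) ≈ 1.1 units.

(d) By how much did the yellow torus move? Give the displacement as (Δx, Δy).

(-0.5, 1.4)

The yellow torus was at about (4.4, 1.4) and moved to about (3.9, 2.8).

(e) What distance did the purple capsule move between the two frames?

2.1

The purple capsule moved from about (5.0, 6.3) to (7.0, 5.8), a distance of √(2.0² + 0.5²) ≈ 2.1.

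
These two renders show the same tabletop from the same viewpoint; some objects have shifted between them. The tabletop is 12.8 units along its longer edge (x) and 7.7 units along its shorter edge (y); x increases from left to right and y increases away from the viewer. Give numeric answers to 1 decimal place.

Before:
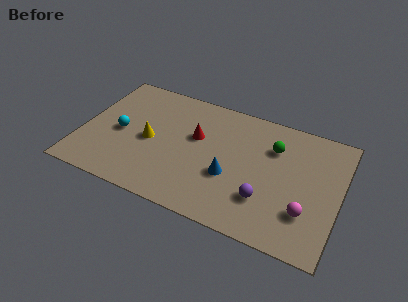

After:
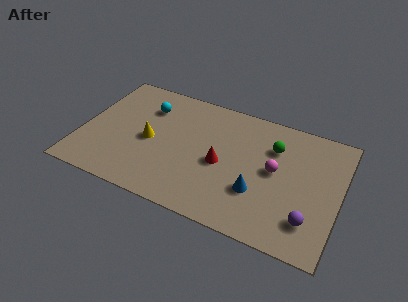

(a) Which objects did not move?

the green sphere and the yellow cone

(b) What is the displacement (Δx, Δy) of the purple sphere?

(2.2, -0.4)

The purple sphere started near (9.3, 2.2) and ended near (11.5, 1.8).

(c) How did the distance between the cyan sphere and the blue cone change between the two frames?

+1.1

They were about 5.6 units apart before and 6.7 after — 1.1 units further apart.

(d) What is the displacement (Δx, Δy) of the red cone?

(1.4, -1.2)

The red cone was at about (5.6, 4.7) and moved to about (7.0, 3.5).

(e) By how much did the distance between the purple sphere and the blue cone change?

+0.8

They were about 1.9 units apart before and 2.7 after — 0.8 units further apart.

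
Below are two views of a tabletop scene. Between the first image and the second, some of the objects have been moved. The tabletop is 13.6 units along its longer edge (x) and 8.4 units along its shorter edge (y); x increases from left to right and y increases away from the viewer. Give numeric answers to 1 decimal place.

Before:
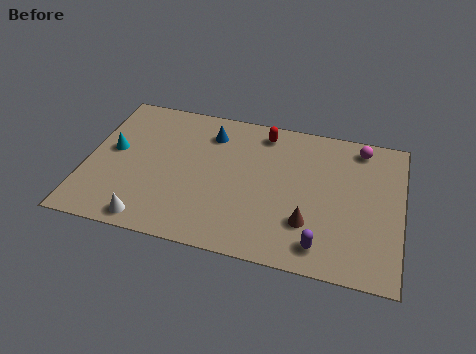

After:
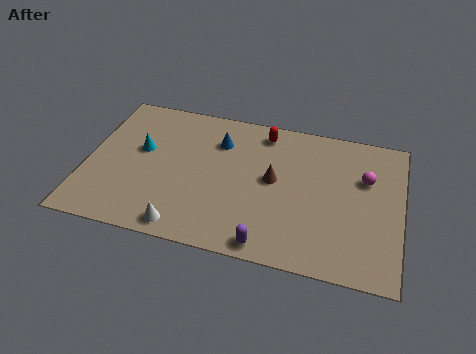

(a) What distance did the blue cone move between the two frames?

0.6

From (5.2, 6.6) to (5.6, 6.2), the blue cone covered √(0.4² + 0.4²) ≈ 0.6 units.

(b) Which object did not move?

the red capsule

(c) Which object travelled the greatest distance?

the brown cone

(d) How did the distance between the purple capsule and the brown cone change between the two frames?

+2.4

They were about 1.3 units apart before and 3.7 after — 2.4 units further apart.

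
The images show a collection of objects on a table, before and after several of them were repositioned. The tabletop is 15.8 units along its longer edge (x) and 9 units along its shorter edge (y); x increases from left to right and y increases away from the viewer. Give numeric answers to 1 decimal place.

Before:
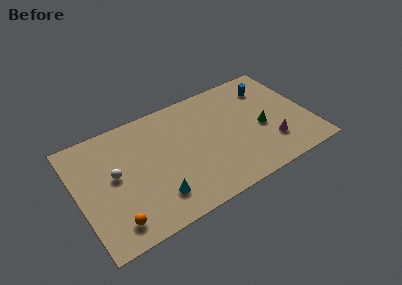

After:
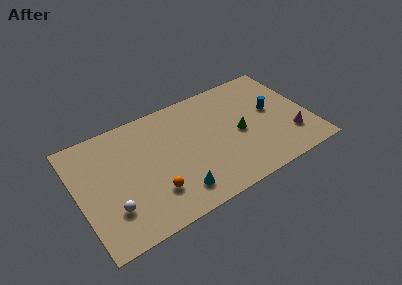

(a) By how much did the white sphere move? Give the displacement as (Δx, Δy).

(-0.5, -2.4)

The white sphere was at about (2.5, 4.9) and moved to about (2.0, 2.5).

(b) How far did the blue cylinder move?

2.0

The blue cylinder moved from about (13.5, 7.0) to (13.4, 5.0), a distance of √(0.1² + 2.0²) ≈ 2.0.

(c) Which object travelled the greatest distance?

the orange sphere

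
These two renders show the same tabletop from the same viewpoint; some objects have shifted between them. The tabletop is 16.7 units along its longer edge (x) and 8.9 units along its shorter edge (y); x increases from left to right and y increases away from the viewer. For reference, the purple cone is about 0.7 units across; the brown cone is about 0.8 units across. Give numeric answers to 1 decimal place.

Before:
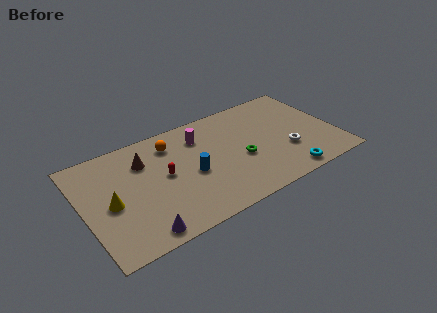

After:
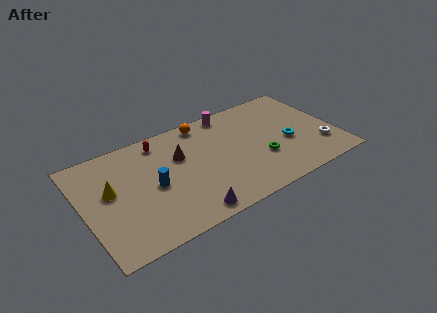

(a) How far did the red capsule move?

2.9

From (5.3, 4.7) to (5.4, 7.6), the red capsule covered √(0.1² + 2.9²) ≈ 2.9 units.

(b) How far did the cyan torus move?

2.8

The cyan torus moved from about (12.9, 1.0) to (13.5, 3.7), a distance of √(0.6² + 2.7²) ≈ 2.8.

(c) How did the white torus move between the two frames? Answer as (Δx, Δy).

(2.2, -0.6)

The white torus was at about (13.3, 3.0) and moved to about (15.5, 2.4).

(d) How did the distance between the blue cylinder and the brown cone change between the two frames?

-1.2

They were about 3.8 units apart before and 2.6 after — 1.2 units closer together.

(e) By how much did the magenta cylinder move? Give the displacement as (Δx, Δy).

(2.2, 1.2)

From the two frames, the magenta cylinder sits at roughly (8.0, 6.8) before and (10.2, 8.0) after.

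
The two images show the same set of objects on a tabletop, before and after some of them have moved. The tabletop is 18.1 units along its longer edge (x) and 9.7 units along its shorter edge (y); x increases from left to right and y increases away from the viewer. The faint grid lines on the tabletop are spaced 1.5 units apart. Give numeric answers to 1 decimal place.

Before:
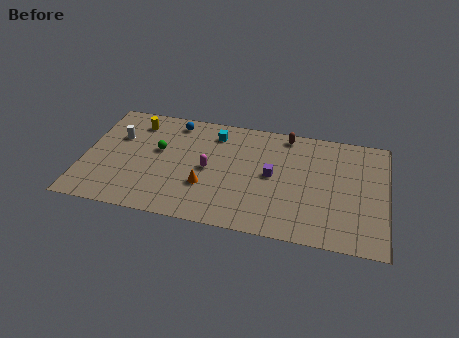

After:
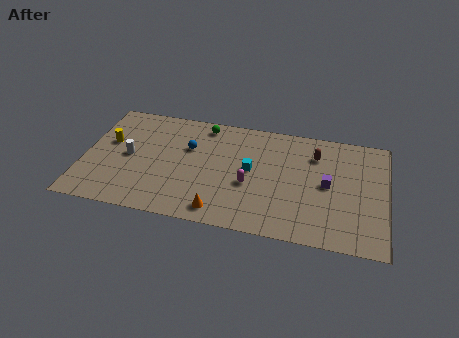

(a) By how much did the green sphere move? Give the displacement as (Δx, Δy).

(2.6, 2.8)

From the two frames, the green sphere sits at roughly (4.4, 5.7) before and (7.0, 8.5) after.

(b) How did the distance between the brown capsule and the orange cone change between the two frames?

+0.9

They were about 7.2 units apart before and 8.1 after — 0.9 units further apart.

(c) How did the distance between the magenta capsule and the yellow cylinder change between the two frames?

+3.2

Before: roughly 5.6 units apart; after: 8.8. That's 3.2 units further apart.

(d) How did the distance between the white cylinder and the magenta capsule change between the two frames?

+1.5

The distance was about 5.9 in the first image and 7.4 in the second, so they moved 1.5 units further apart.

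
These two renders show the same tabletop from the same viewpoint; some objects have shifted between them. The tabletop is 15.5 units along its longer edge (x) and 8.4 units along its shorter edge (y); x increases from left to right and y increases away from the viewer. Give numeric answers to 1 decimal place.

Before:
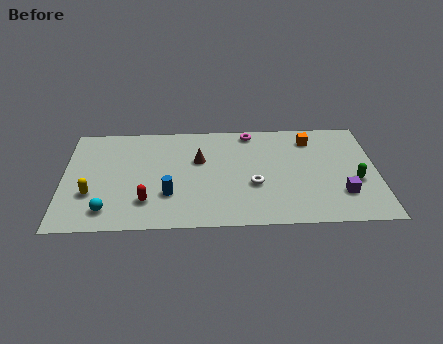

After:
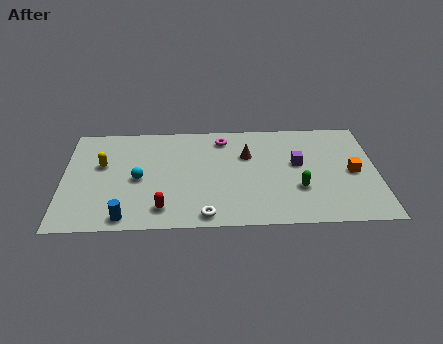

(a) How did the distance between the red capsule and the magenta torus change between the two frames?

-1.2

The distance was about 7.5 in the first image and 6.3 in the second, so they moved 1.2 units closer together.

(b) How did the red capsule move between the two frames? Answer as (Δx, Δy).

(0.8, -0.6)

From the two frames, the red capsule sits at roughly (4.1, 2.1) before and (4.9, 1.5) after.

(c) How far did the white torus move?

3.3

The white torus was near (9.4, 3.2) before and (7.0, 0.9) after, so it travelled √(2.4² + 2.3²) ≈ 3.3 units.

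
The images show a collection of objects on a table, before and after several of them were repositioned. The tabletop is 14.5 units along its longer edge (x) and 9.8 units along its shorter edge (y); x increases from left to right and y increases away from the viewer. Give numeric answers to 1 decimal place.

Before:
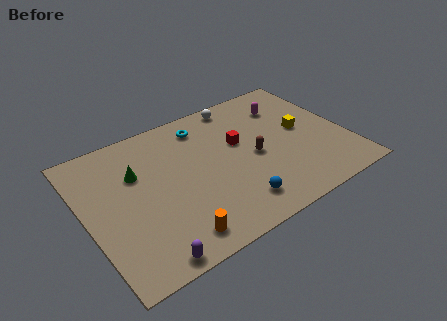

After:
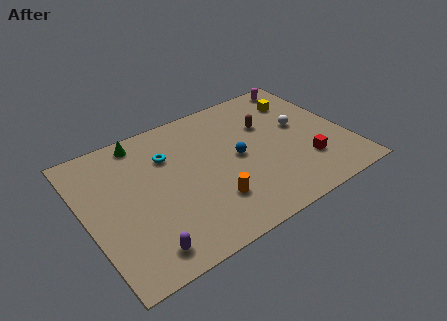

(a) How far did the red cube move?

4.5

From (8.7, 5.9) to (11.9, 2.7), the red cube covered √(3.2² + 3.2²) ≈ 4.5 units.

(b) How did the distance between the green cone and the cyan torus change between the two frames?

-2.1

The distance was about 4.3 in the first image and 2.2 in the second, so they moved 2.1 units closer together.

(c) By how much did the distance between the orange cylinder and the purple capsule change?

+2.5

They were about 1.7 units apart before and 4.2 after — 2.5 units further apart.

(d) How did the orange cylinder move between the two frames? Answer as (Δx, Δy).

(2.3, 1.2)

The orange cylinder was at about (4.2, 1.4) and moved to about (6.5, 2.6).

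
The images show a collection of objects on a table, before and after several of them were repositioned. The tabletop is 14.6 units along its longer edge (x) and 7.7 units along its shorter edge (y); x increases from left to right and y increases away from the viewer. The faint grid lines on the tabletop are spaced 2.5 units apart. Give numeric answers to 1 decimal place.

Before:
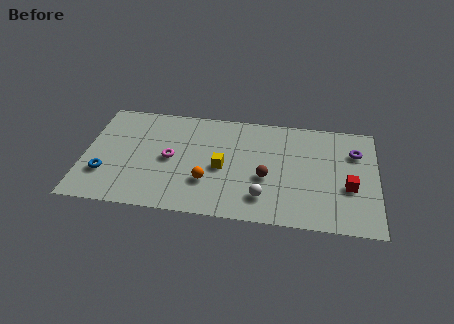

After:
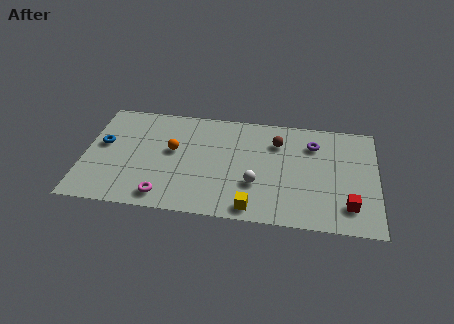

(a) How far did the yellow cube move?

3.1

The yellow cube was near (6.9, 3.5) before and (8.5, 0.9) after, so it travelled √(1.6² + 2.6²) ≈ 3.1 units.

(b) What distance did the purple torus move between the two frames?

2.1

The purple torus moved from about (13.5, 5.5) to (11.4, 5.8), a distance of √(2.1² + 0.3²) ≈ 2.1.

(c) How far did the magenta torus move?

2.7

The magenta torus was near (4.3, 3.8) before and (4.1, 1.1) after, so it travelled √(0.2² + 2.7²) ≈ 2.7 units.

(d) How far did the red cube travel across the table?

1.3

The red cube was near (13.2, 3.0) before and (13.2, 1.7) after, so it travelled √(0.0² + 1.3²) ≈ 1.3 units.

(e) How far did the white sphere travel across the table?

1.0

The white sphere moved from about (9.0, 1.7) to (8.6, 2.6), a distance of √(0.4² + 0.9²) ≈ 1.0.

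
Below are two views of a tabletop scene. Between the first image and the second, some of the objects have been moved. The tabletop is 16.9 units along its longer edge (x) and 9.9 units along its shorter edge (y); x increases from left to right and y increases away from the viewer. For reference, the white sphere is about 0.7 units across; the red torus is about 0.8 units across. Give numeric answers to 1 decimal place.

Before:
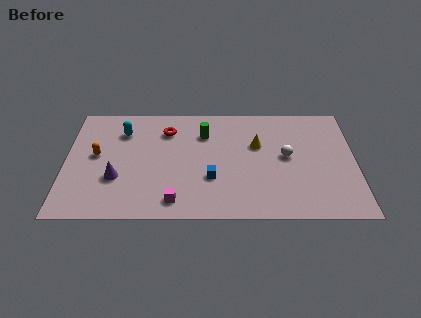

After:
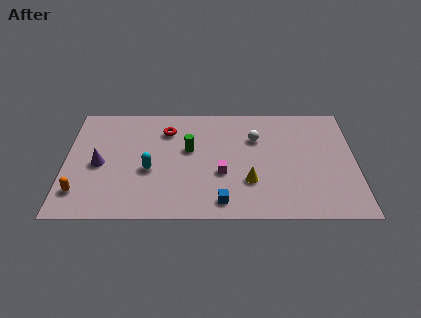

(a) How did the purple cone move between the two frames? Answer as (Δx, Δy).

(-1.0, 1.2)

The purple cone started near (3.0, 3.4) and ended near (2.0, 4.6).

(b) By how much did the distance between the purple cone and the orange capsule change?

+0.3

The distance was about 2.3 in the first image and 2.6 in the second, so they moved 0.3 units further apart.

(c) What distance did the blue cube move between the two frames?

2.1

The blue cube moved from about (8.5, 3.4) to (9.1, 1.4), a distance of √(0.6² + 2.0²) ≈ 2.1.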